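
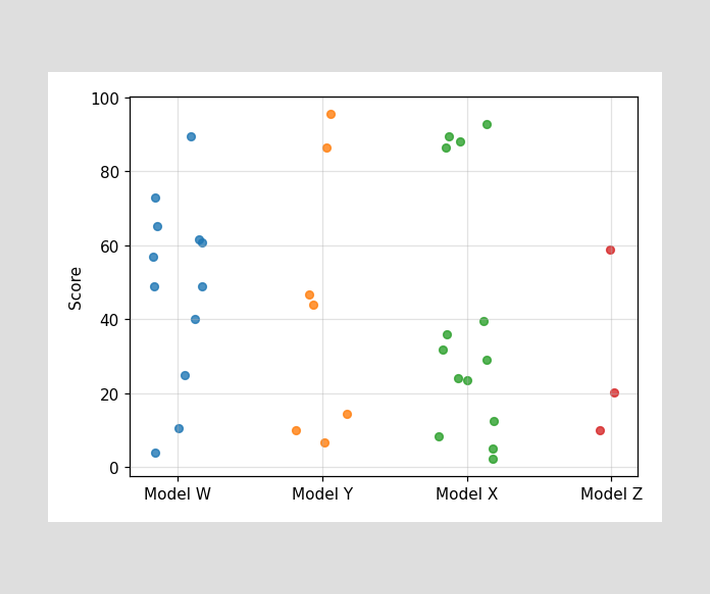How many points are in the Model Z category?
3

Counting the markers in the Model Z column gives 3.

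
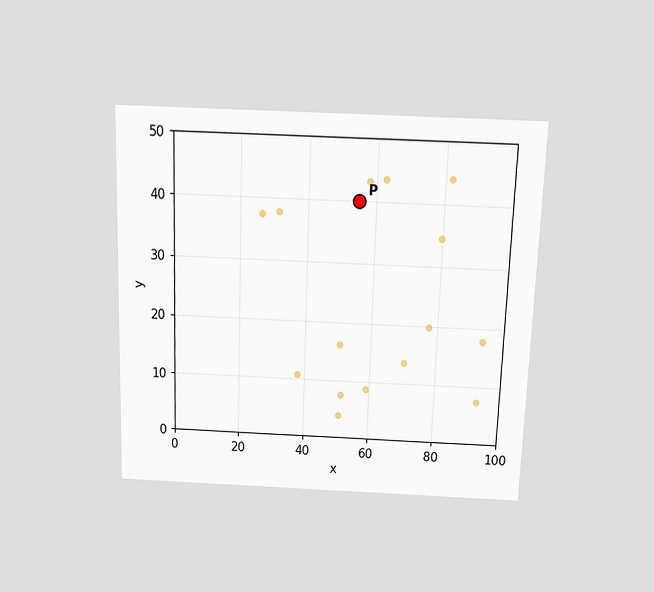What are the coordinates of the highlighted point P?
The chart is viewed slightly from above. Following the gridlines from P to each axis, P sits at (55, 40).

(55, 40)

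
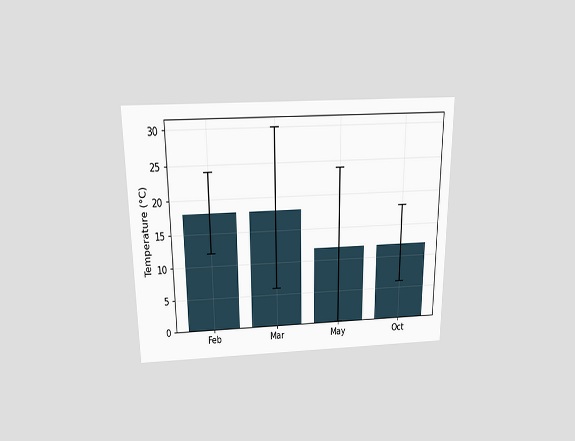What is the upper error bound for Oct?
18°C

The chart is viewed slightly from above. The Oct bar's upper whisker reaches 18°C.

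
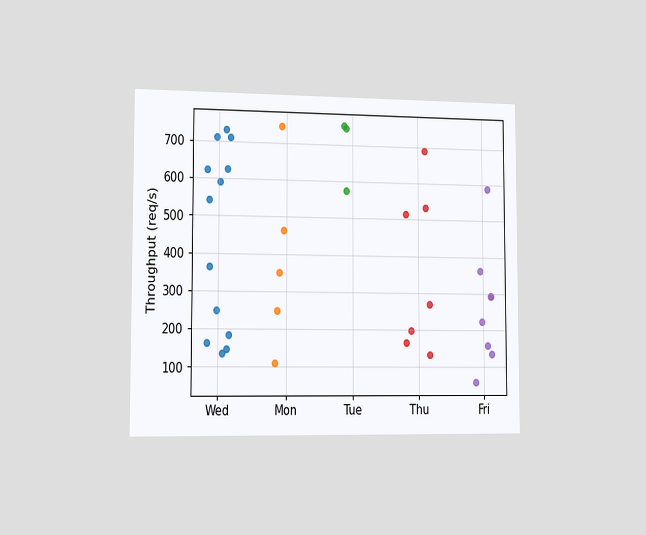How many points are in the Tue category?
3

The chart is viewed slightly from the left. Counting the markers in the Tue column gives 3.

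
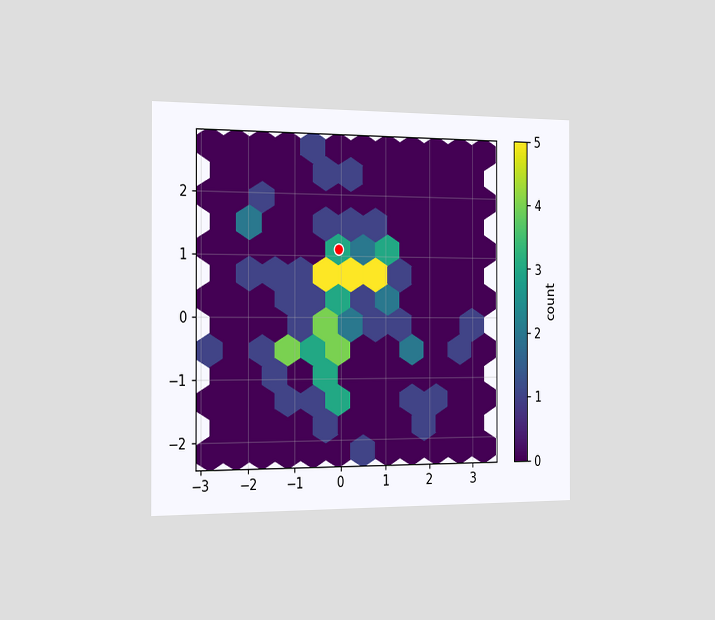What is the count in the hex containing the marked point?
The chart is viewed slightly from the left. The marked hex reads 3 on the colorbar.

3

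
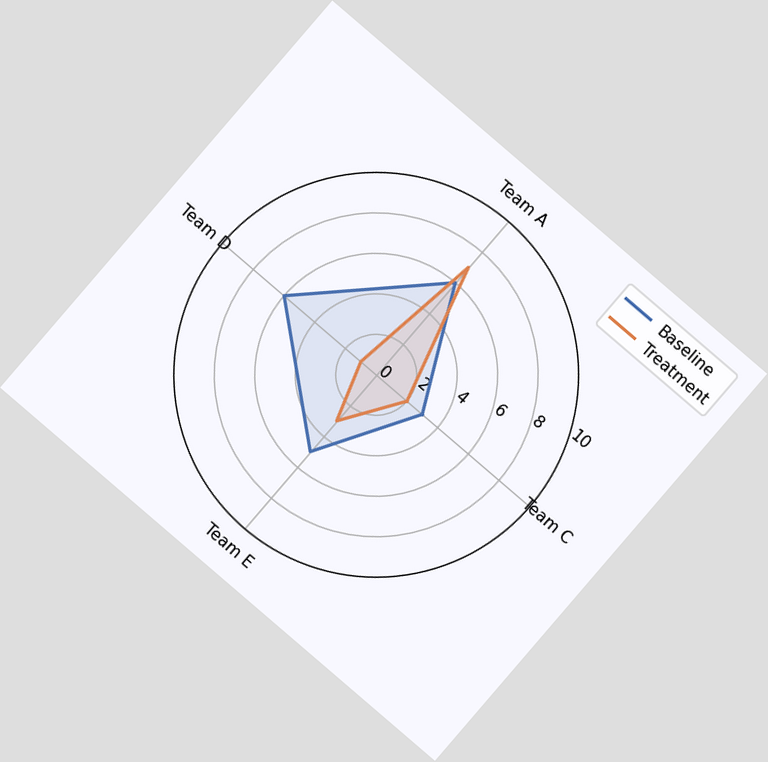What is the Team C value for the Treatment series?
The chart is tilted about 41° clockwise. On the Team C axis, Treatment reaches 2.

2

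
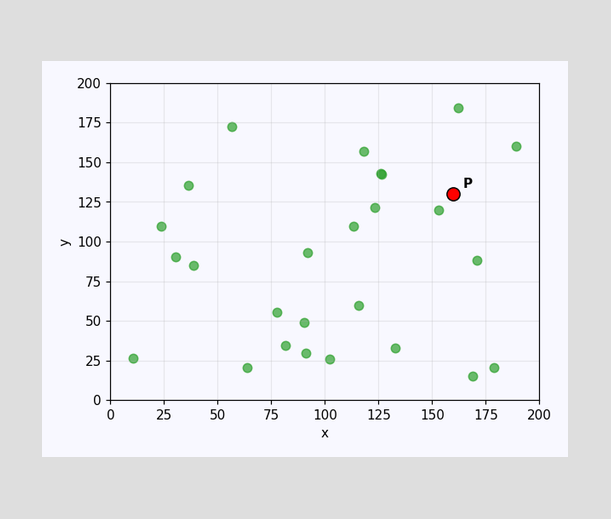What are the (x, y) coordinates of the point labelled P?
Following the gridlines from P to each axis, P sits at (160, 130).

(160, 130)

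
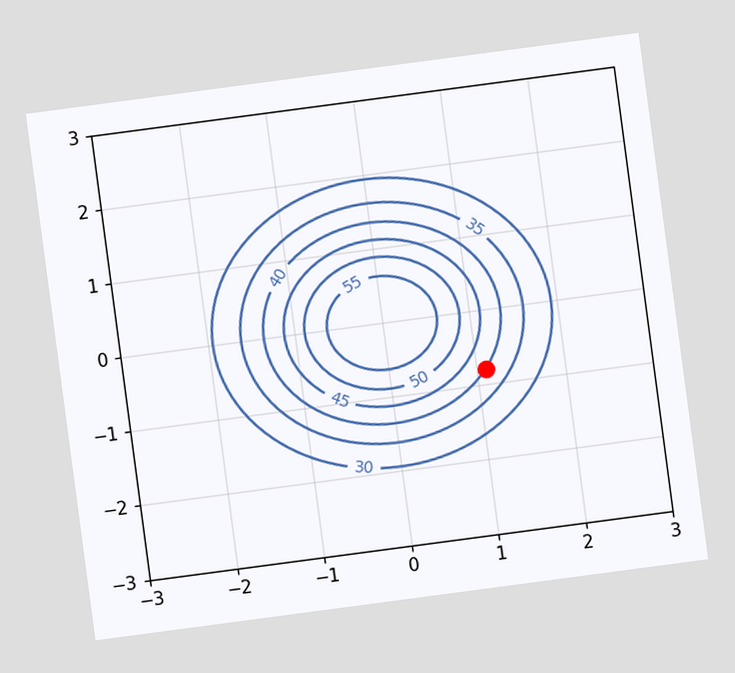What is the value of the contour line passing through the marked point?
40

The chart is tilted about 8° counter-clockwise. The marked point sits on the contour labelled 40.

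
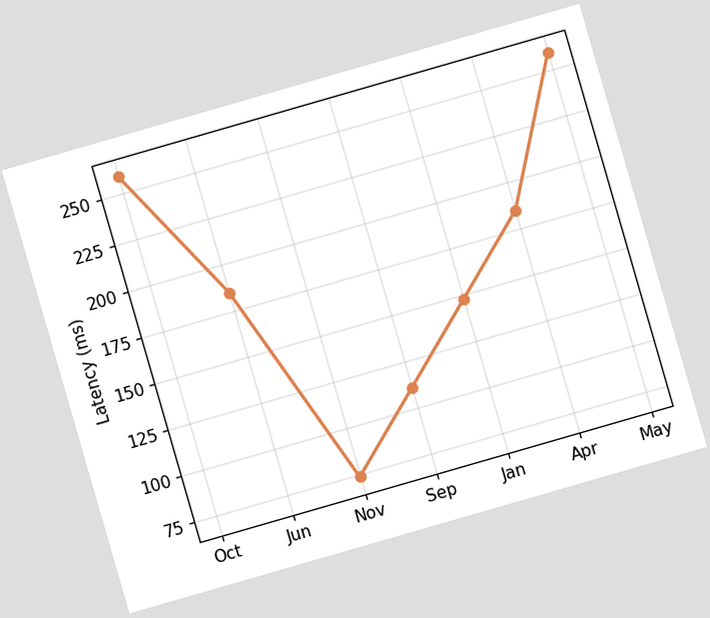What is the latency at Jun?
The chart is tilted about 16° counter-clockwise. At Jun, the line is at 185ms.

185ms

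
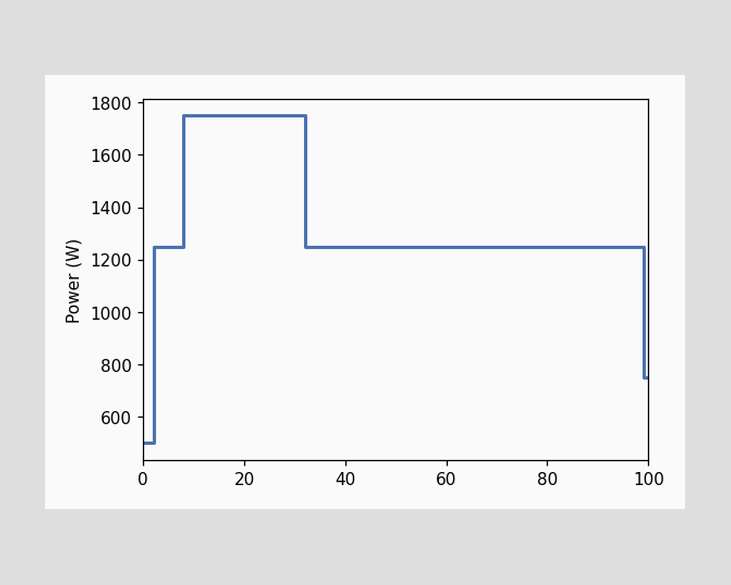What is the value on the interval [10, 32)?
1750W

On [10, 32) the step sits at 1750W.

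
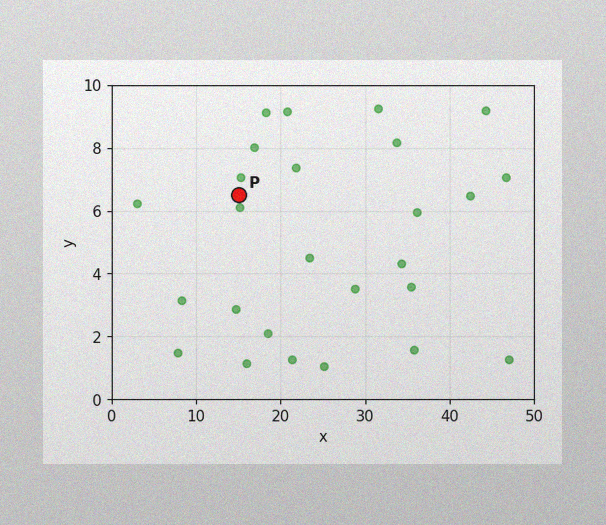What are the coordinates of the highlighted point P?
The image has some photo noise and uneven lighting. Following the gridlines from P to each axis, P sits at (15, 6.5).

(15, 6.5)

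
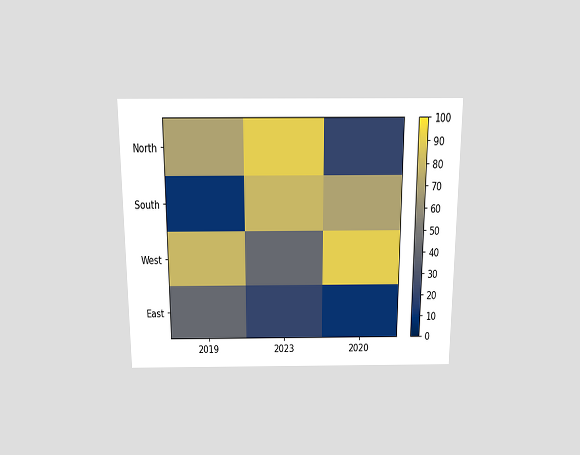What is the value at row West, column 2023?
40

The chart is viewed slightly from above. Matching cell (West, 2023) against the colorbar gives 40.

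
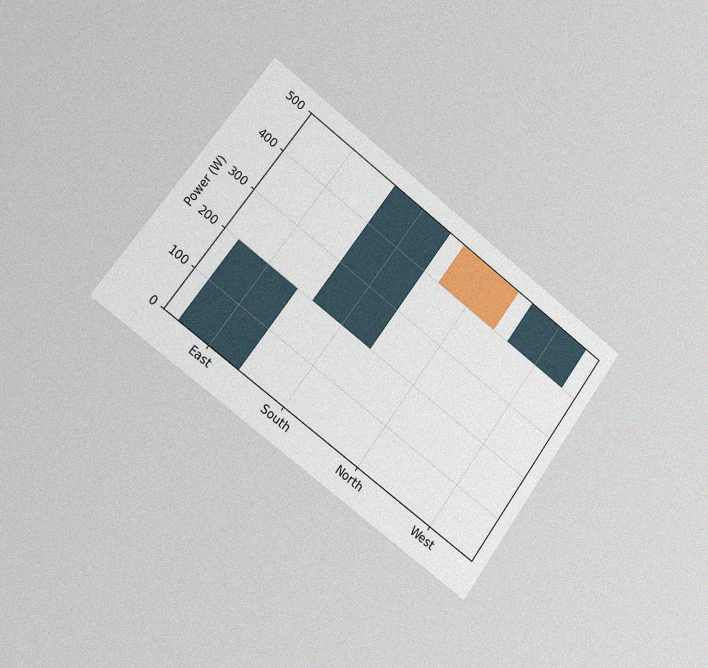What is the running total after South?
The chart is tilted about 37° clockwise and viewed slightly from the left, with some photo noise. After South the running total reaches 500W.

500W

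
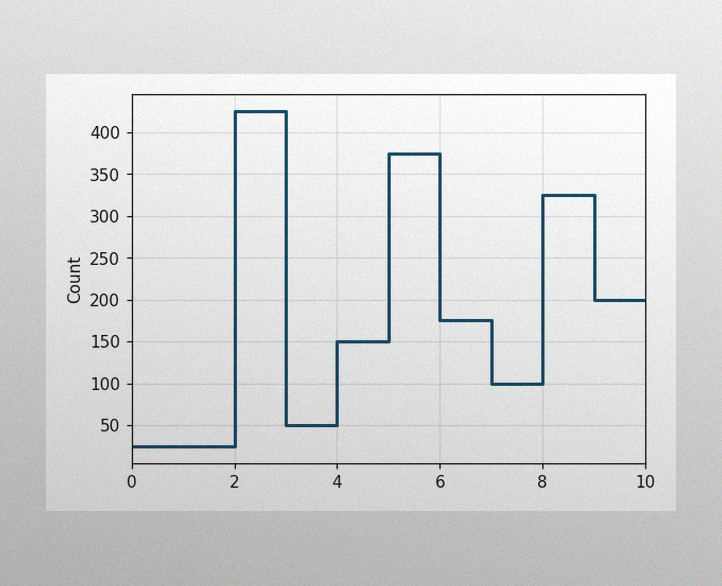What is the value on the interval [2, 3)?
425

The image has some photo noise and uneven lighting. On [2, 3) the step sits at 425.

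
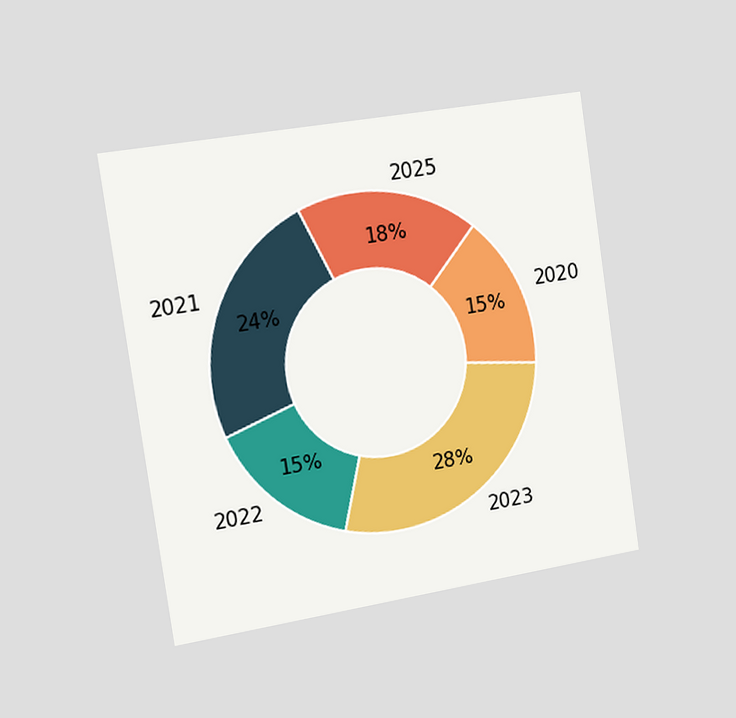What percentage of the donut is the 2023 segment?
28%

The chart is tilted about 8° counter-clockwise and viewed slightly from the left. The 2023 segment takes up 28% of the ring.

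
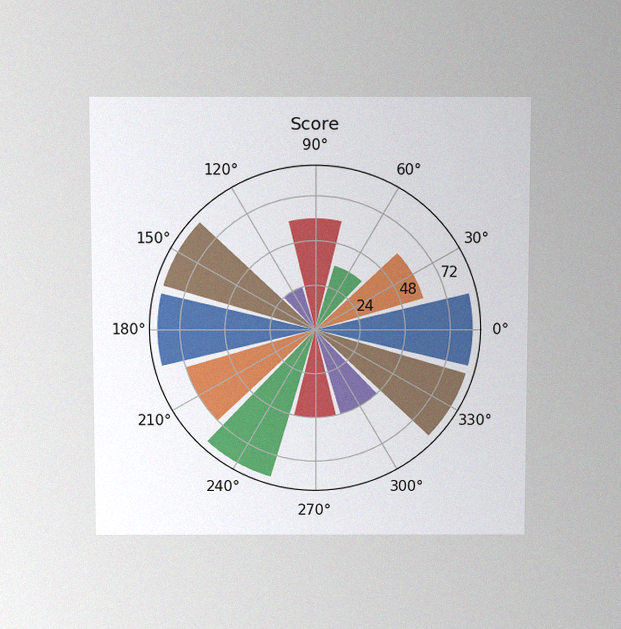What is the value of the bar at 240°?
The chart is viewed slightly from above, with some photo noise. The bar at 240° reaches 84 on the radial axis.

84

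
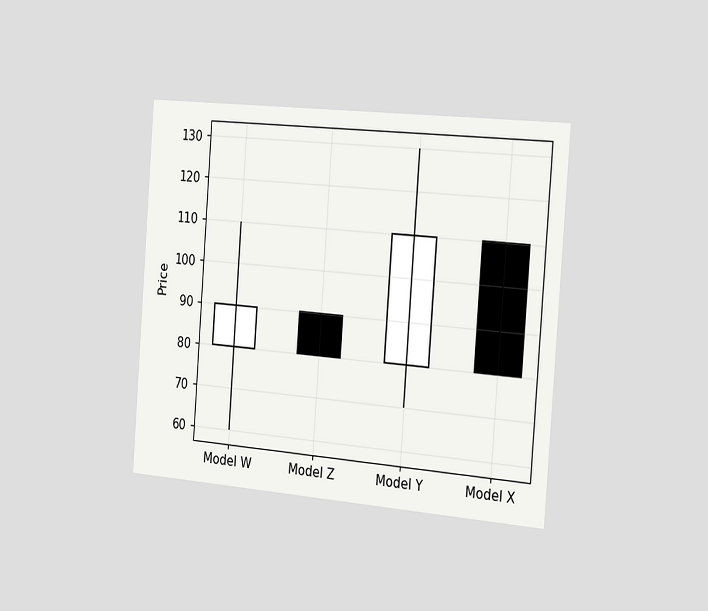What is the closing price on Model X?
The chart is tilted about 4° clockwise and viewed slightly from the right. The Model X candle closes at 80.

80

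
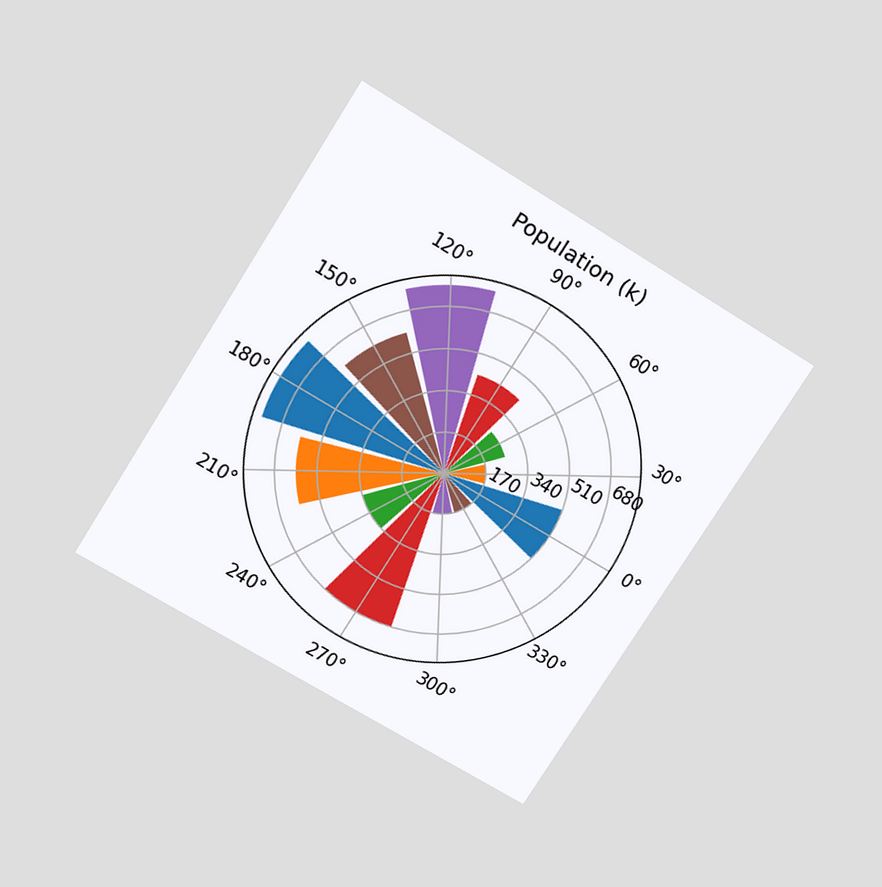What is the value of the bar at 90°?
The chart is tilted about 32° clockwise and viewed slightly from above. The bar at 90° reaches 425k on the radial axis.

425k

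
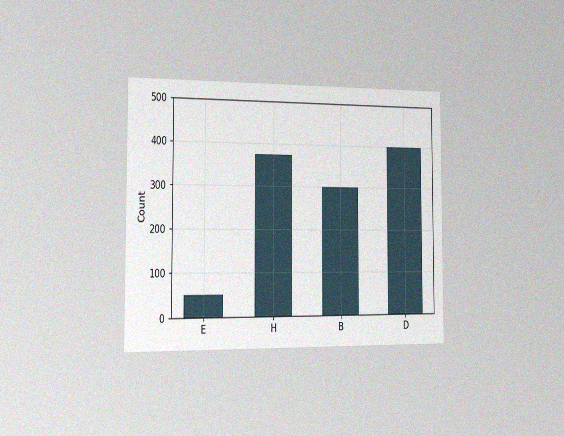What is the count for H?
375

The chart is viewed slightly from the left, with some photo noise. Reading along the chart's y-axis, the H bar reaches 375.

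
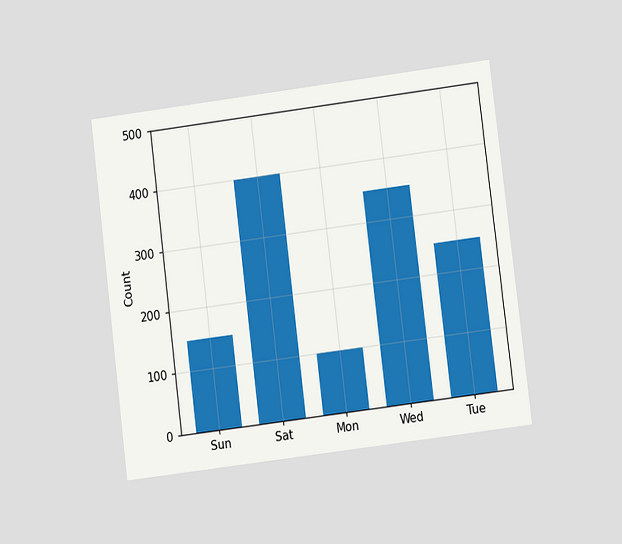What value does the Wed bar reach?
350

The chart is tilted about 7° counter-clockwise and viewed at a slight angle. Reading along the chart's y-axis, the Wed bar reaches 350.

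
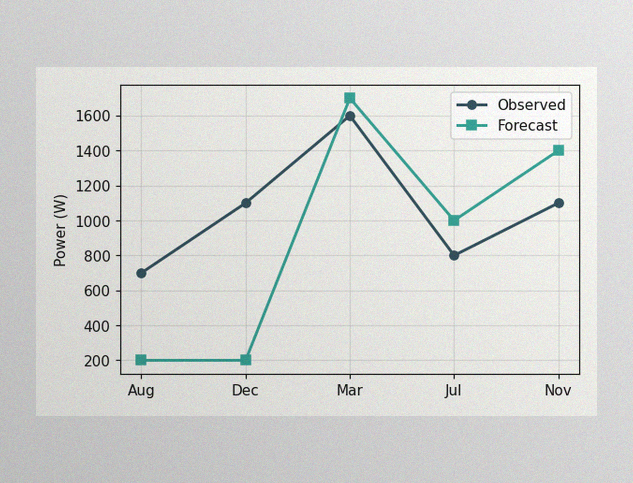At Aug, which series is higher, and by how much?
Observed, by 500W

The image has some photo noise and uneven lighting. At Aug, Observed sits above the other line by 500W.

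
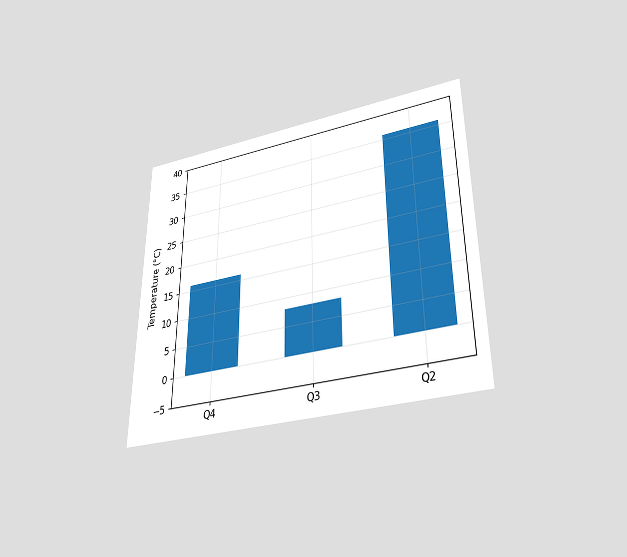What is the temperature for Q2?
36°C

The chart is viewed slightly from below. Reading along the chart's y-axis, the Q2 bar reaches 36°C.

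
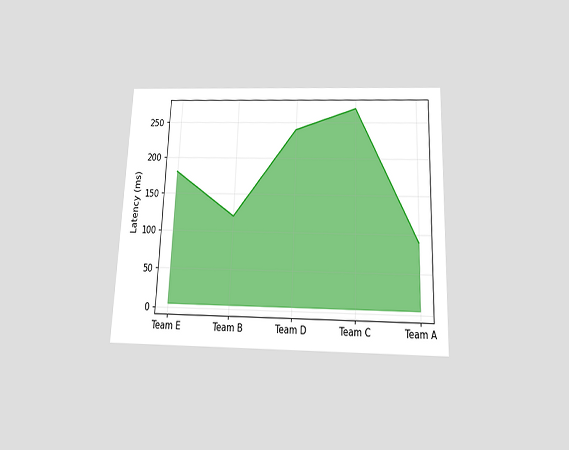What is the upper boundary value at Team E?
180ms

The chart is tilted about 2° clockwise and viewed slightly from below. At Team E the upper boundary is at 180ms.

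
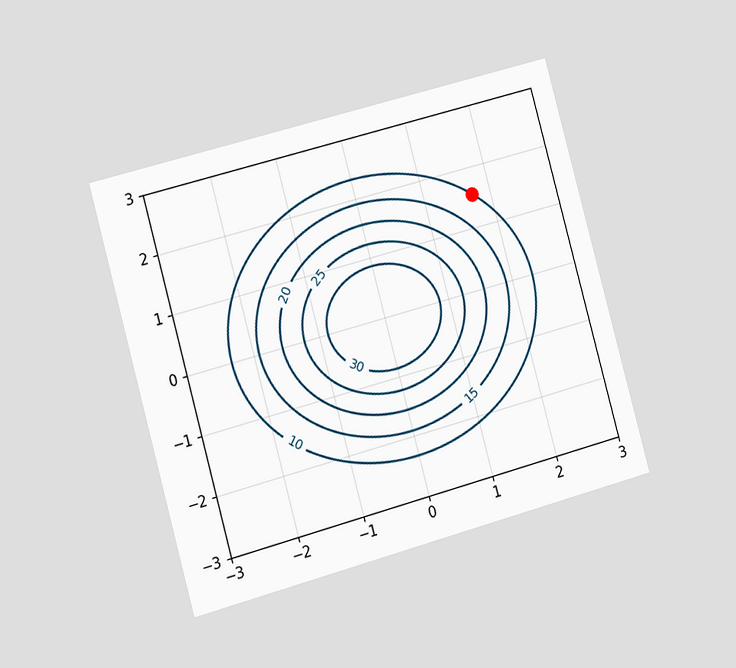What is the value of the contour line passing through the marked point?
The chart is tilted about 15° counter-clockwise and viewed slightly from the left. The marked point sits on the contour labelled 10.

10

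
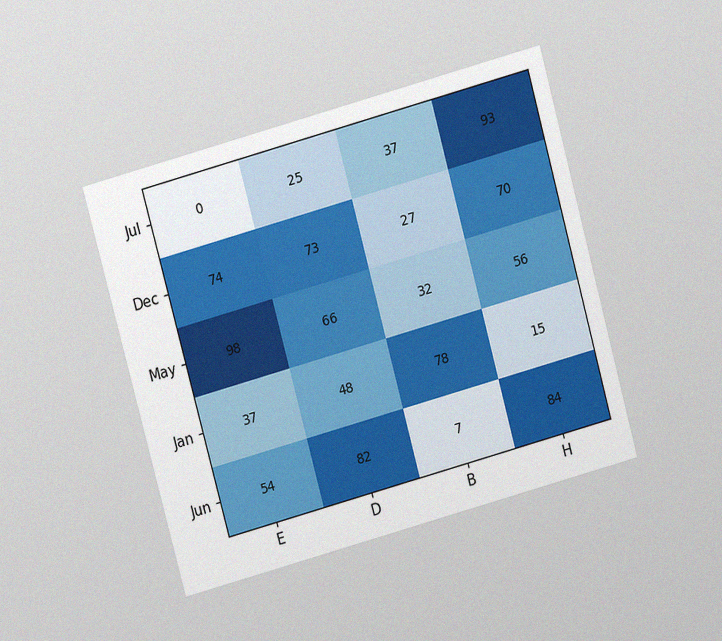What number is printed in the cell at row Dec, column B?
The chart is tilted about 15° counter-clockwise and viewed slightly from above, with some photo noise. The (Dec, B) cell reads 27.

27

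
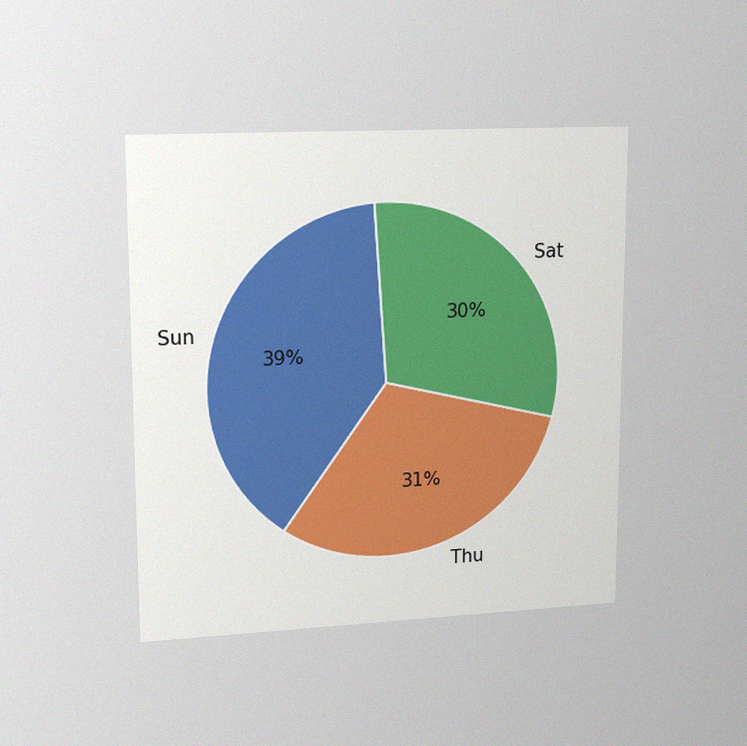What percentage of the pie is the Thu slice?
31%

The chart is viewed at a slight angle, with some photo noise. The Thu slice takes up 31% of the pie.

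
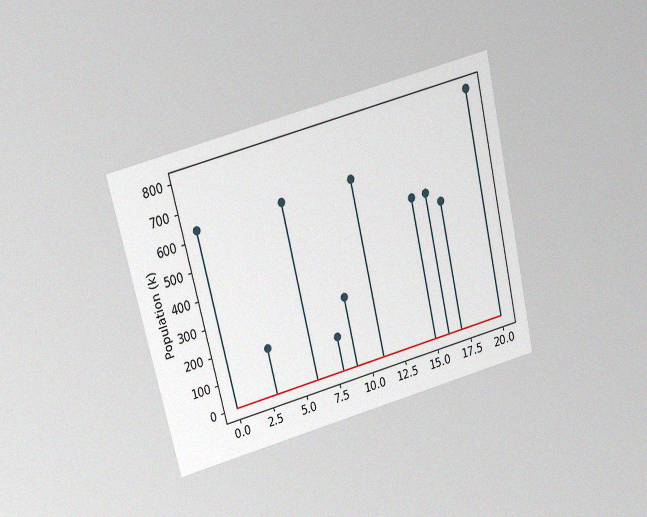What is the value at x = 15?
504k

The chart is tilted about 14° counter-clockwise and viewed slightly from above, with some photo noise. The stem at x=15 reaches 504k.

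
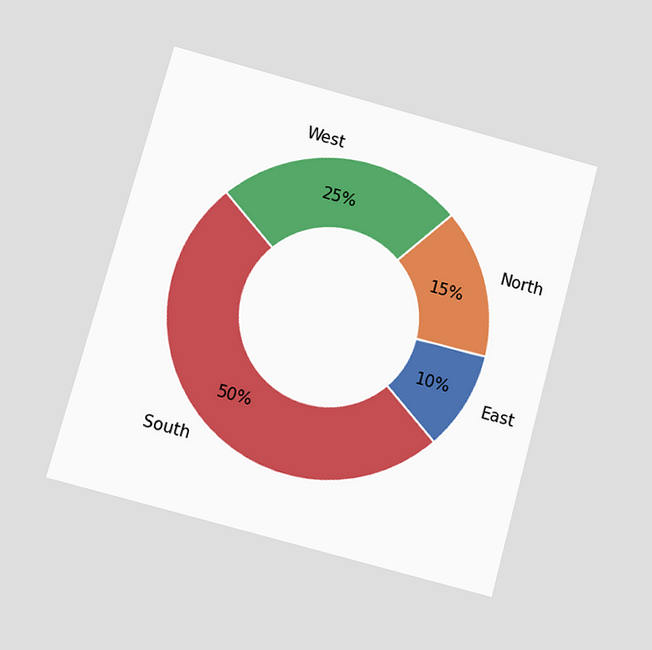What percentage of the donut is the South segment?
The chart is tilted about 15° clockwise and viewed at a slight angle. The South segment takes up 50% of the ring.

50%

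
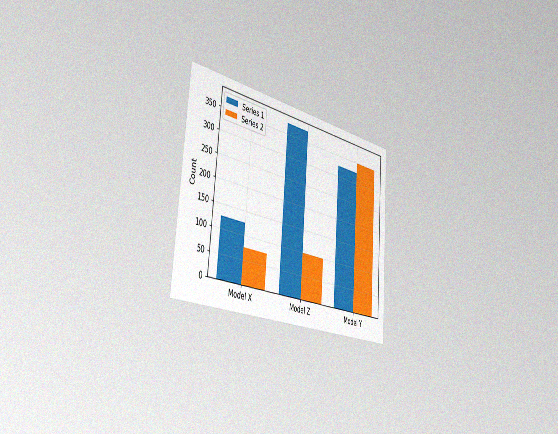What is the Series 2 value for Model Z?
100

The chart is tilted about 5° clockwise and viewed slightly from the left, with some photo noise. The Series 2 bar at Model Z reaches 100 on the y-axis.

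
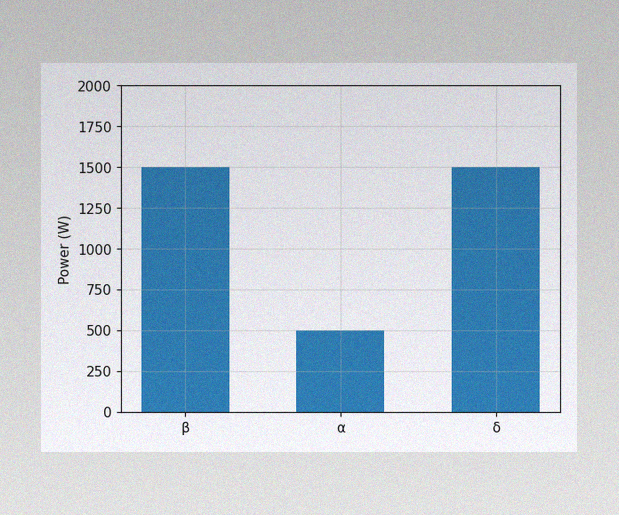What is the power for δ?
The image has some photo noise and uneven lighting. Reading along the chart's y-axis, the δ bar reaches 1500W.

1500W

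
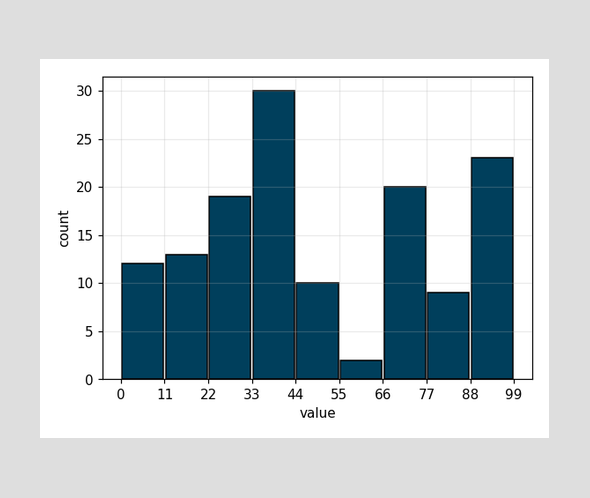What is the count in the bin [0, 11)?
12

The [0, 11) bin has height 12.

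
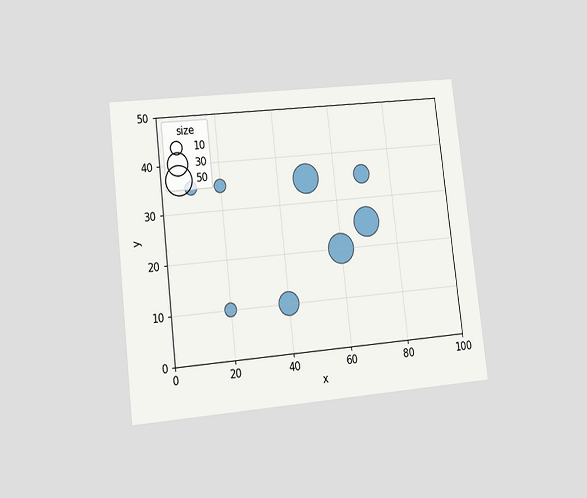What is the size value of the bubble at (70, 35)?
The chart is tilted about 7° counter-clockwise and viewed at a slight angle. Matching the bubble at (70, 35) against the size legend gives 20.

20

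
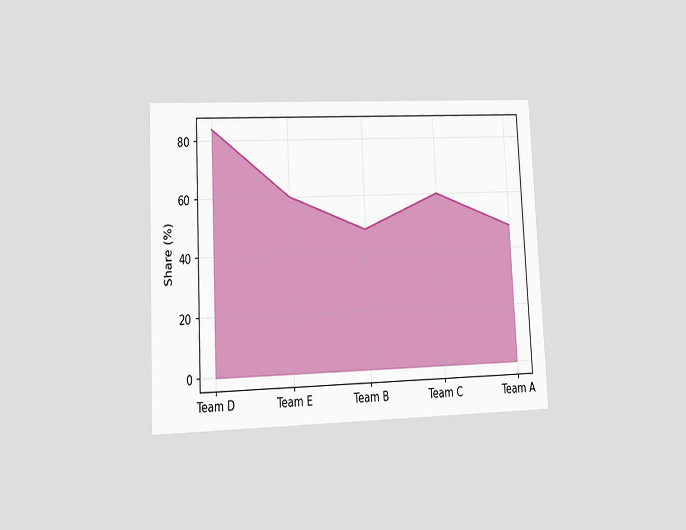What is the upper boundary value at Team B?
The chart is tilted about 3° counter-clockwise and viewed at a slight angle. At Team B the upper boundary is at 48%.

48%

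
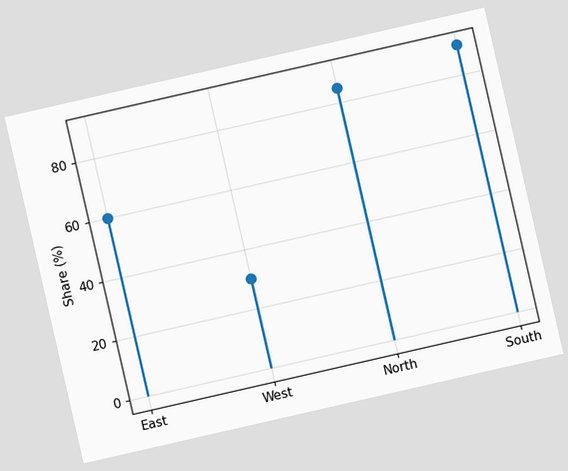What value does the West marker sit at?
30%

The chart is tilted about 13° counter-clockwise. The West marker sits at 30%.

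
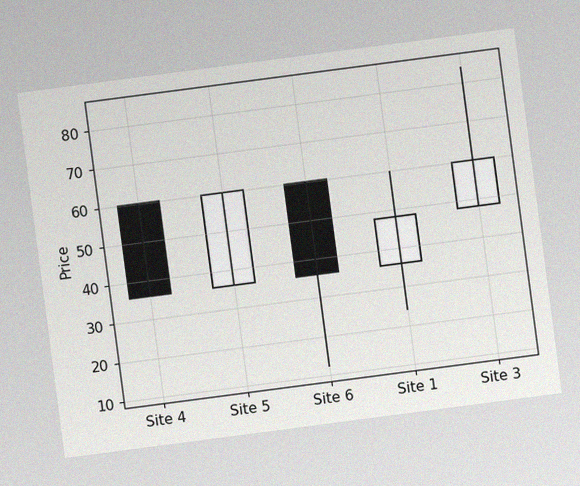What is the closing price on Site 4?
The chart is tilted about 7° counter-clockwise, with some photo noise. The Site 4 candle closes at 36.

36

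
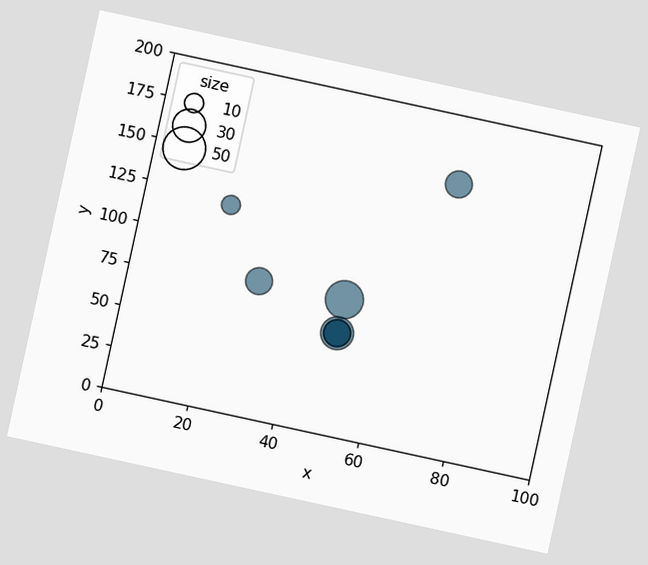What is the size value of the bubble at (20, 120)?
The chart is tilted about 12° clockwise. Matching the bubble at (20, 120) against the size legend gives 10.

10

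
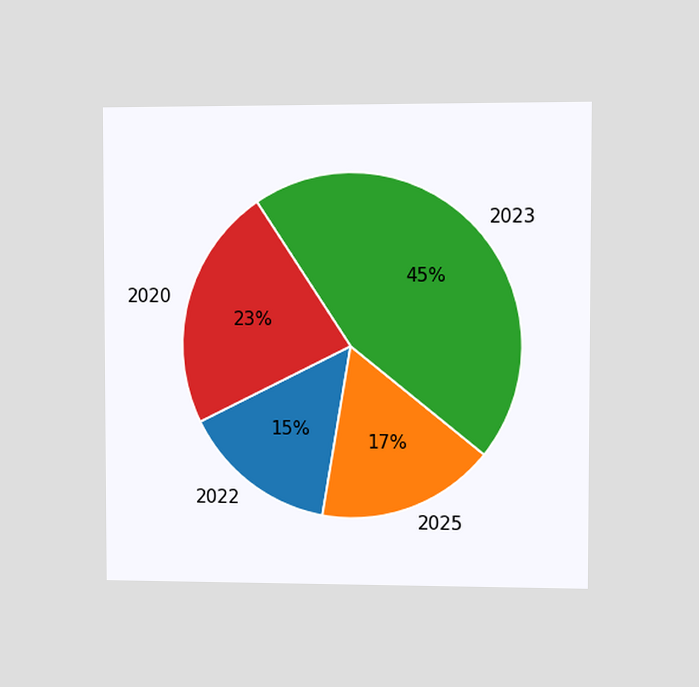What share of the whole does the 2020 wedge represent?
The chart is viewed at a slight angle. The 2020 slice takes up 23% of the pie.

23%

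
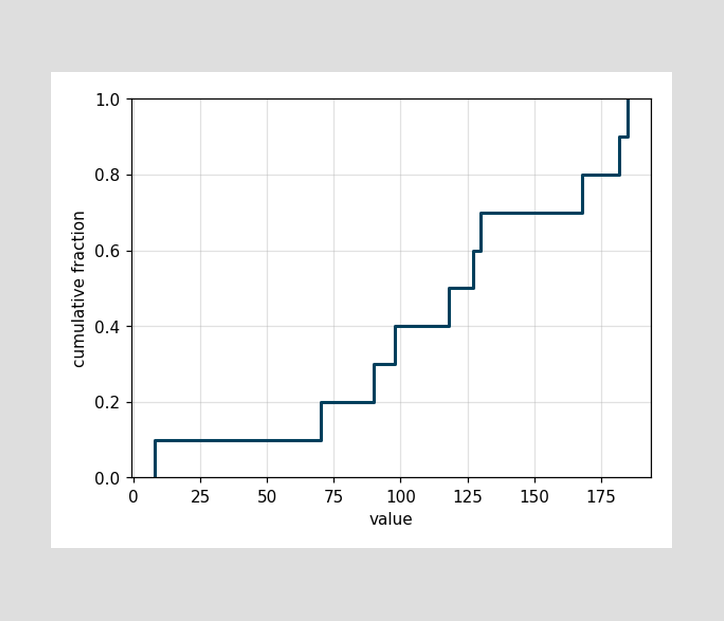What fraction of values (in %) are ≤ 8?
10%

At x=8 the ECDF step is at 10%.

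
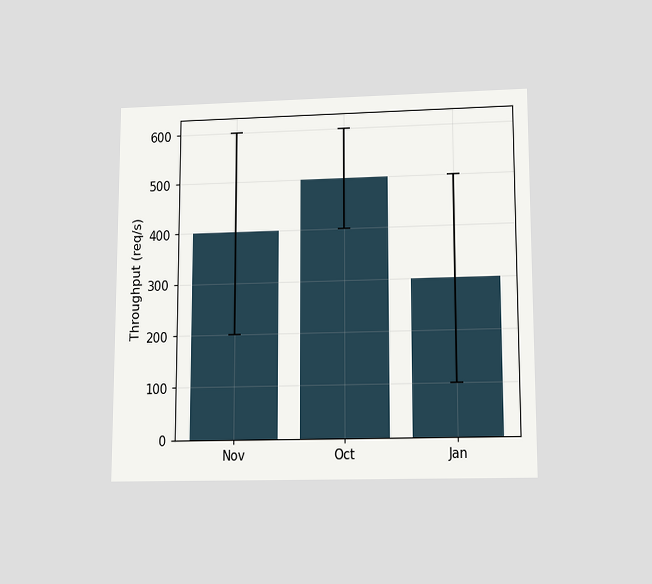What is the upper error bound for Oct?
600req/s

The chart is viewed slightly from below. The Oct bar's upper whisker reaches 600req/s.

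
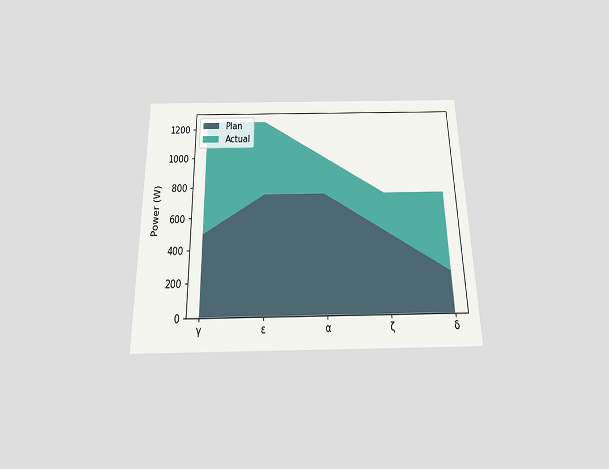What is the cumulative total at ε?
The chart is viewed slightly from below. The stacked total at ε reaches 1250W.

1250W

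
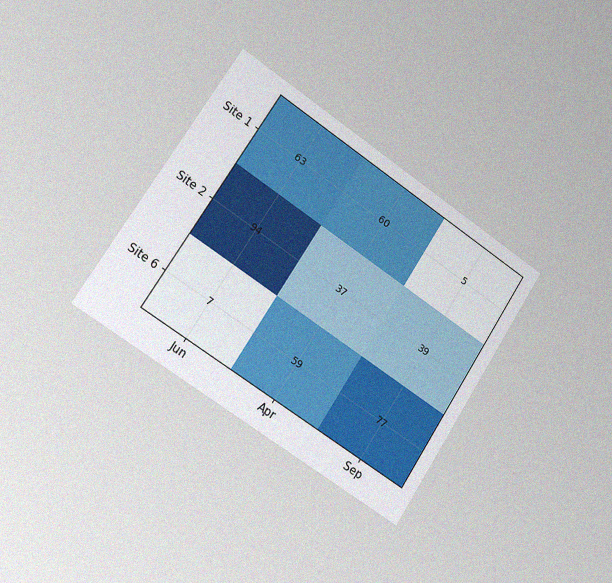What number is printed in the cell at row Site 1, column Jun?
The chart is tilted about 33° clockwise and viewed slightly from the left, with some photo noise. The (Site 1, Jun) cell reads 63.

63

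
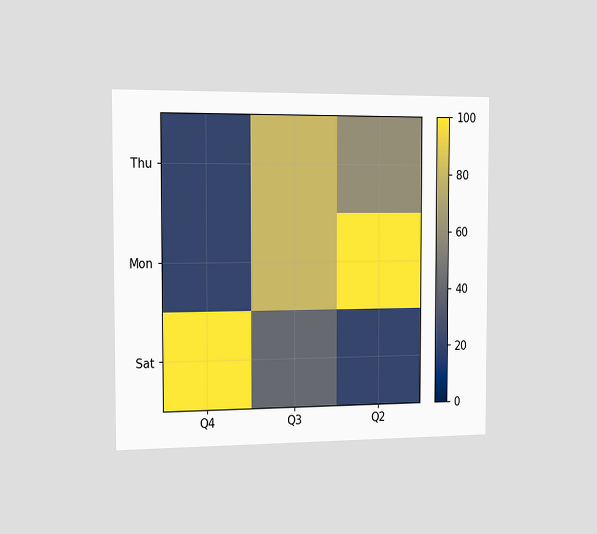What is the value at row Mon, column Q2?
100

The chart is viewed slightly from the left. Matching cell (Mon, Q2) against the colorbar gives 100.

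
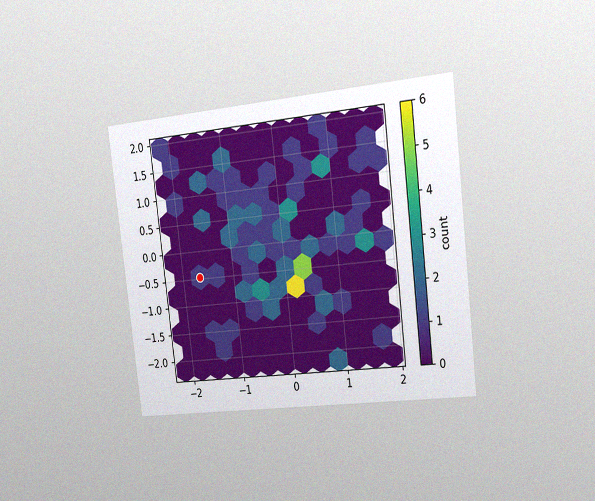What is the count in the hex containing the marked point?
1

The chart is tilted about 7° counter-clockwise and viewed slightly from the right, with some photo noise. The marked hex reads 1 on the colorbar.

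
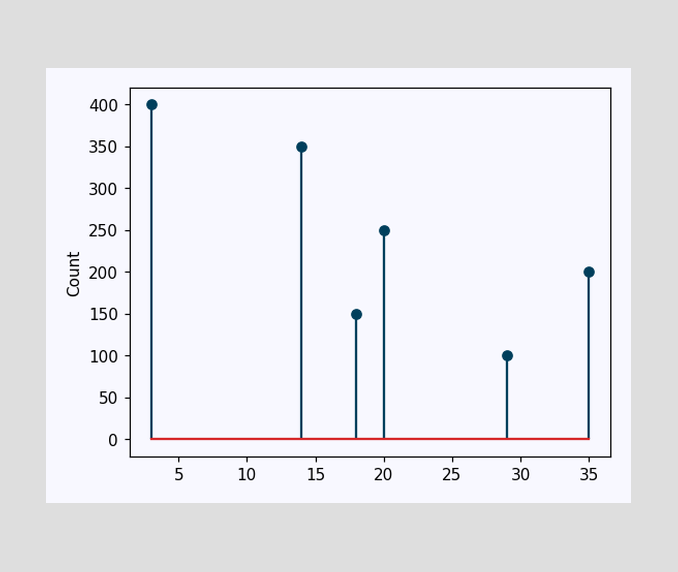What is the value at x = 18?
150

The stem at x=18 reaches 150.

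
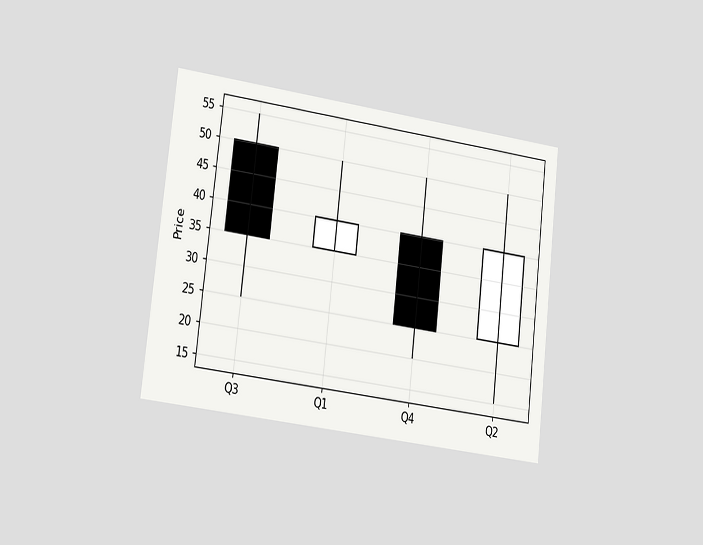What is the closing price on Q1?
The chart is tilted about 7° clockwise and viewed slightly from the left. The Q1 candle closes at 40.

40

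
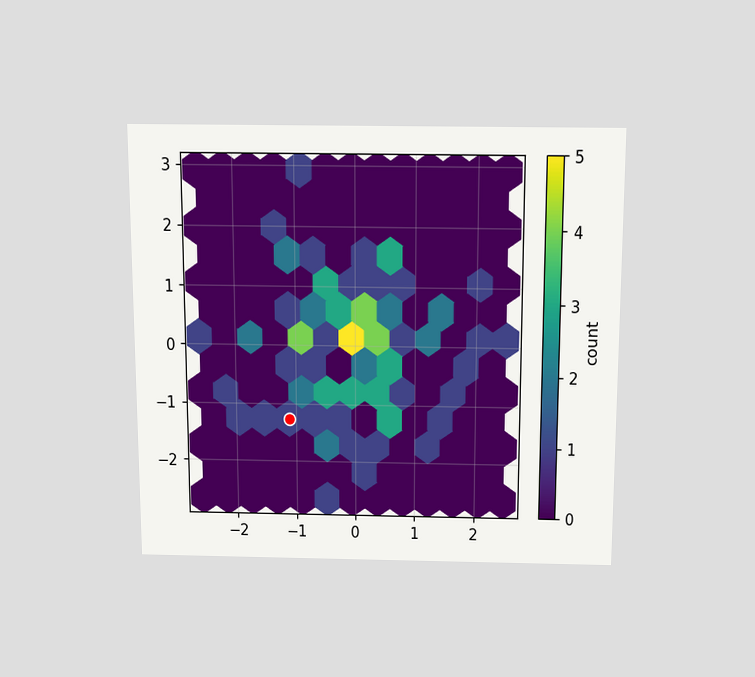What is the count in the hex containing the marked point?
The chart is viewed slightly from above. The marked hex reads 1 on the colorbar.

1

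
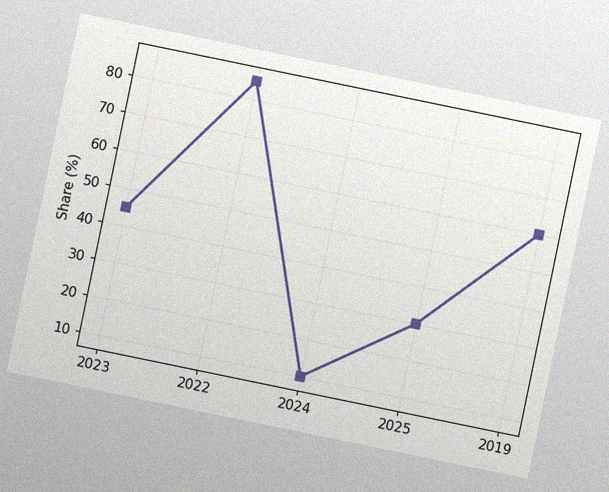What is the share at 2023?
45%

The chart is tilted about 12° clockwise, with some photo noise. At 2023, the line is at 45%.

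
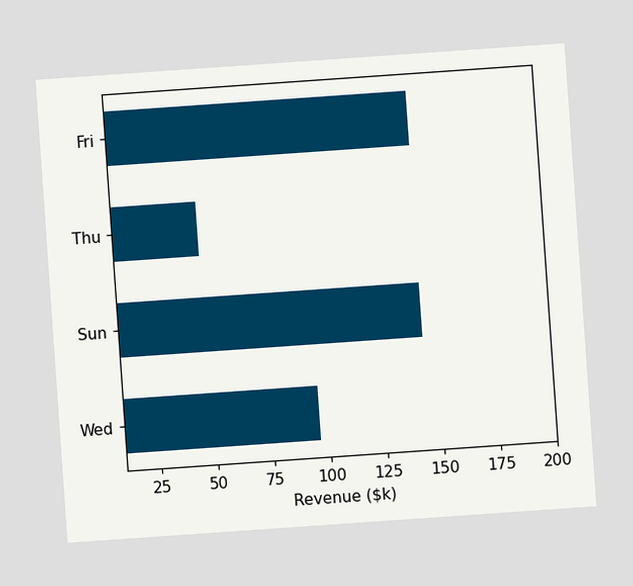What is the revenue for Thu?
$48k

The chart is tilted about 4° counter-clockwise. Reading along the chart's x-axis, the Thu bar reaches $48k.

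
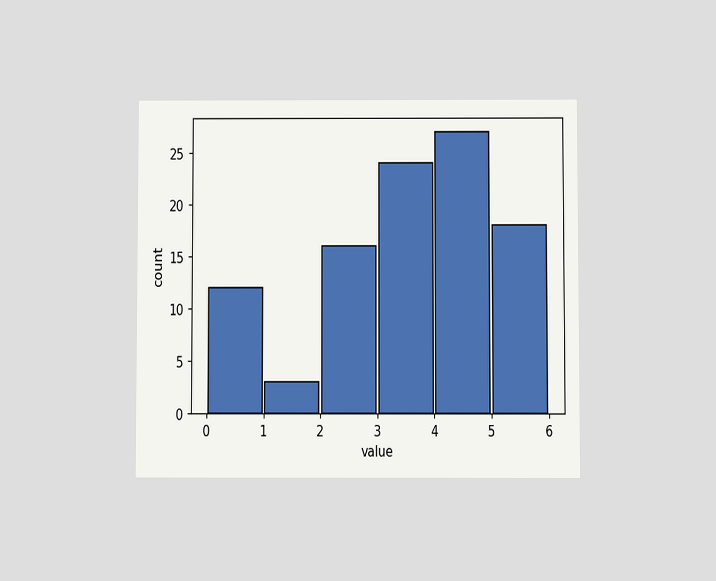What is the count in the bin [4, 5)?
The chart is viewed slightly from below. The [4, 5) bin has height 27.

27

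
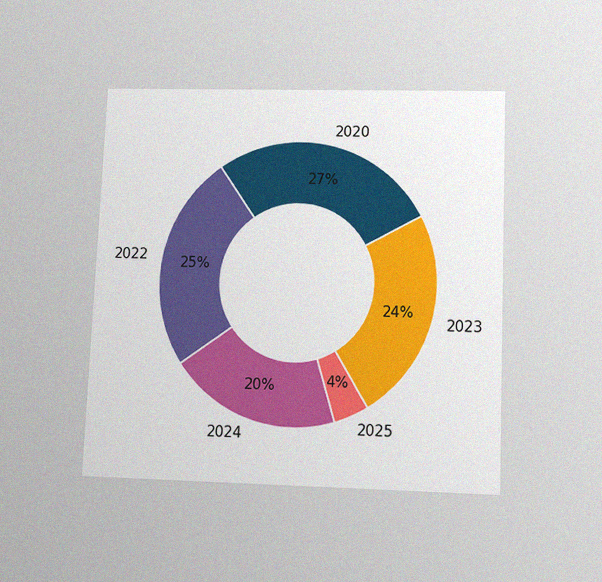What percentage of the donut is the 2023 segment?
24%

The chart is tilted about 2° clockwise and viewed slightly from below, with some photo noise. The 2023 segment takes up 24% of the ring.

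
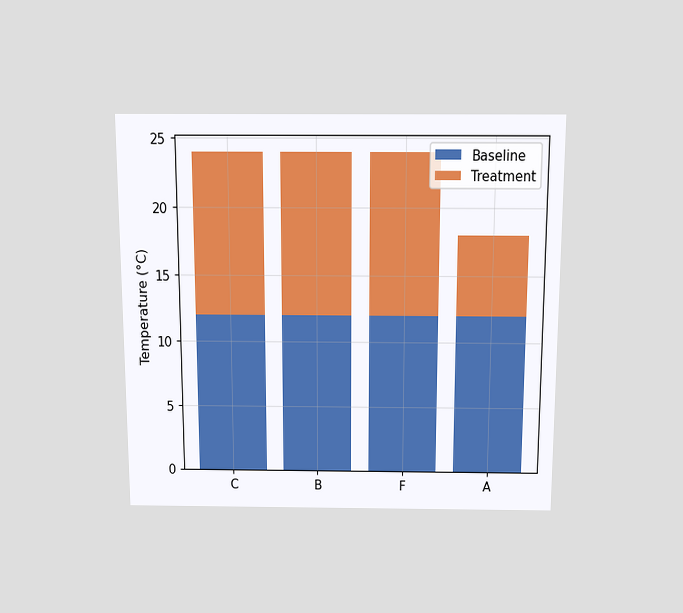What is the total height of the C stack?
24°C

The chart is viewed slightly from above. The C stack's top reaches 24°C on the y-axis.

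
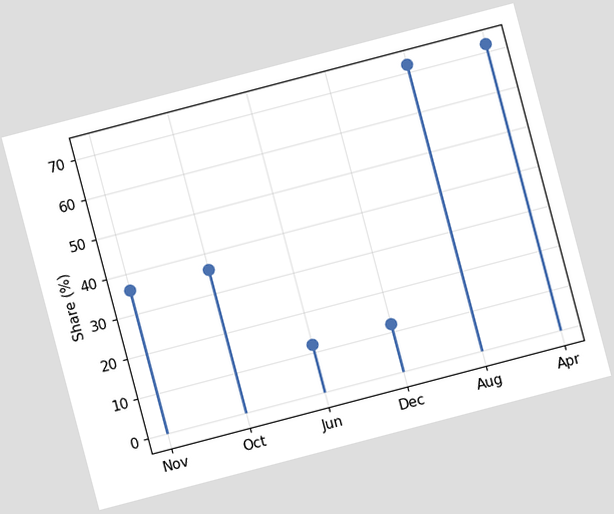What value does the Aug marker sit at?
The chart is tilted about 15° counter-clockwise. The Aug marker sits at 72%.

72%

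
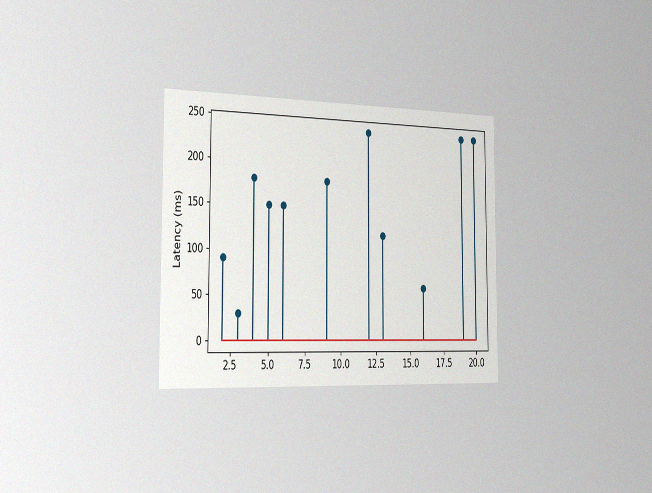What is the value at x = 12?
The chart is viewed slightly from the left, with some photo noise. The stem at x=12 reaches 240ms.

240ms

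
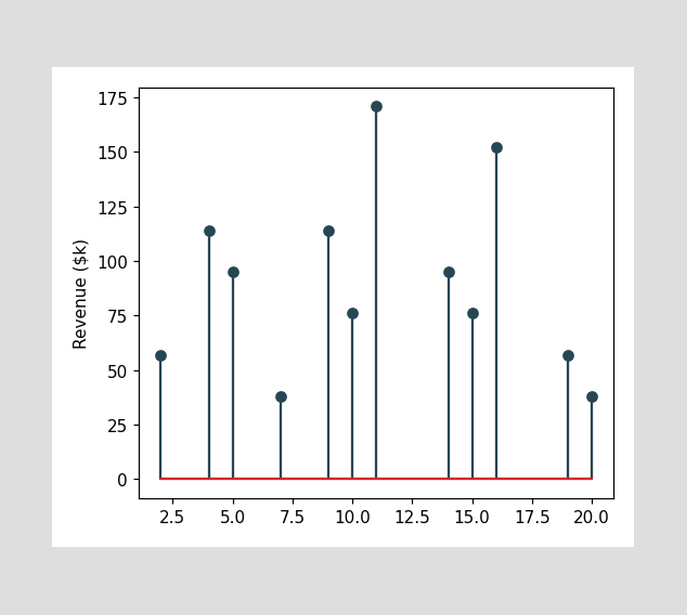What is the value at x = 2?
The stem at x=2 reaches $57k.

$57k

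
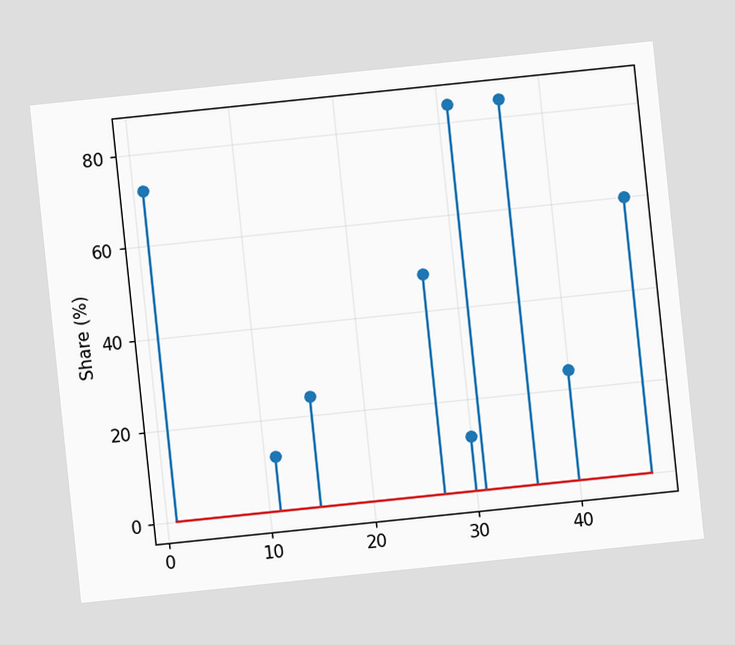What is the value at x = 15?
24%

The chart is tilted about 6° counter-clockwise. The stem at x=15 reaches 24%.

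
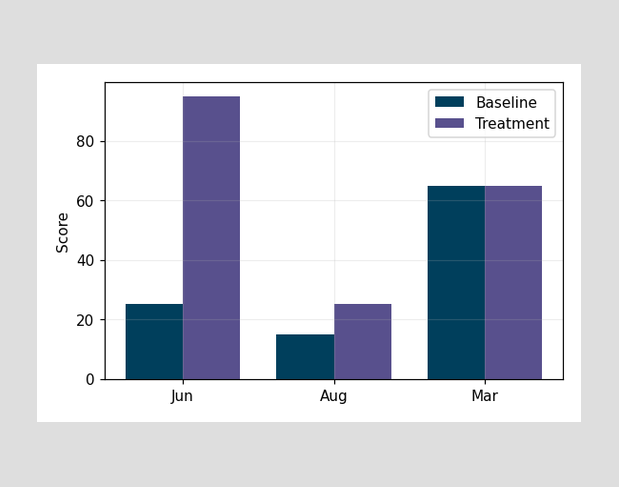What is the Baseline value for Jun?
The Baseline bar at Jun reaches 25 on the y-axis.

25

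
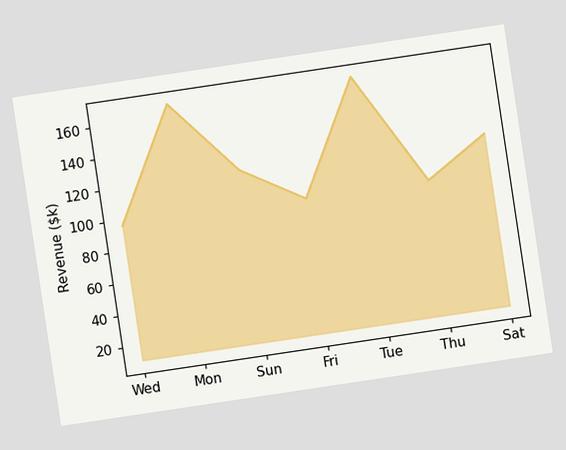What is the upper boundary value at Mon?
$168k

The chart is tilted about 8° counter-clockwise. At Mon the upper boundary is at $168k.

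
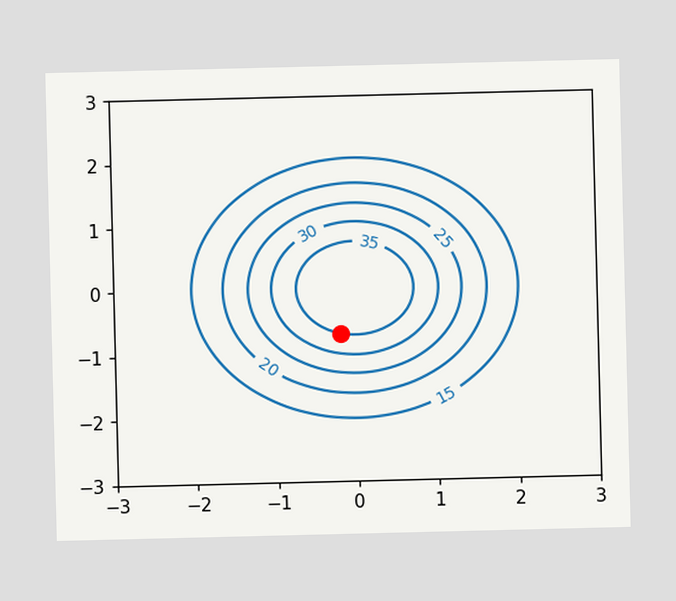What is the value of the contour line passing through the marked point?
The marked point sits on the contour labelled 35.

35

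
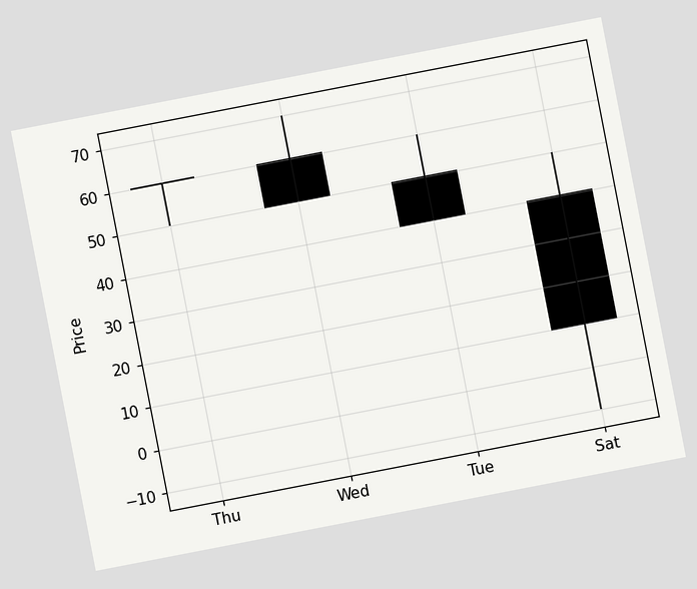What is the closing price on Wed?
The chart is tilted about 11° counter-clockwise. The Wed candle closes at 50.

50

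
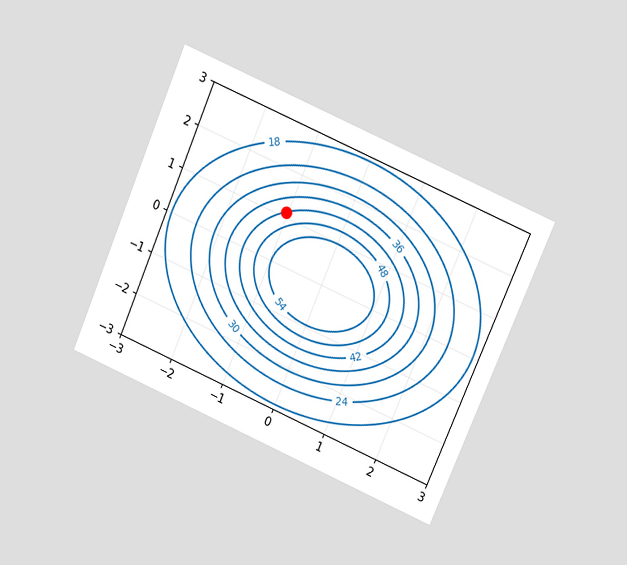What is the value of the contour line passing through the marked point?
The chart is tilted about 23° clockwise and viewed at a slight angle. The marked point sits on the contour labelled 42.

42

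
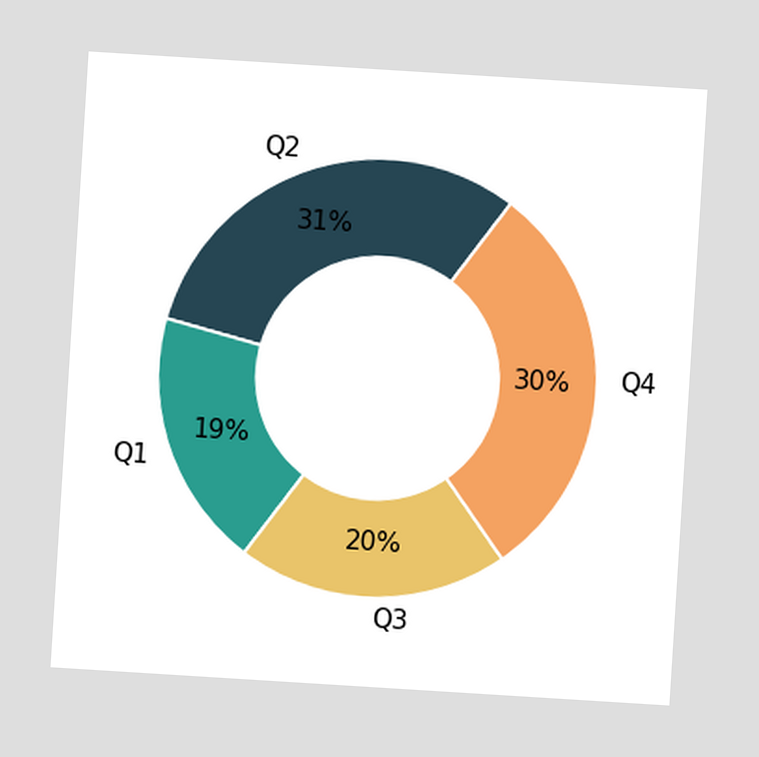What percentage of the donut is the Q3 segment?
The chart is tilted about 4° clockwise. The Q3 segment takes up 20% of the ring.

20%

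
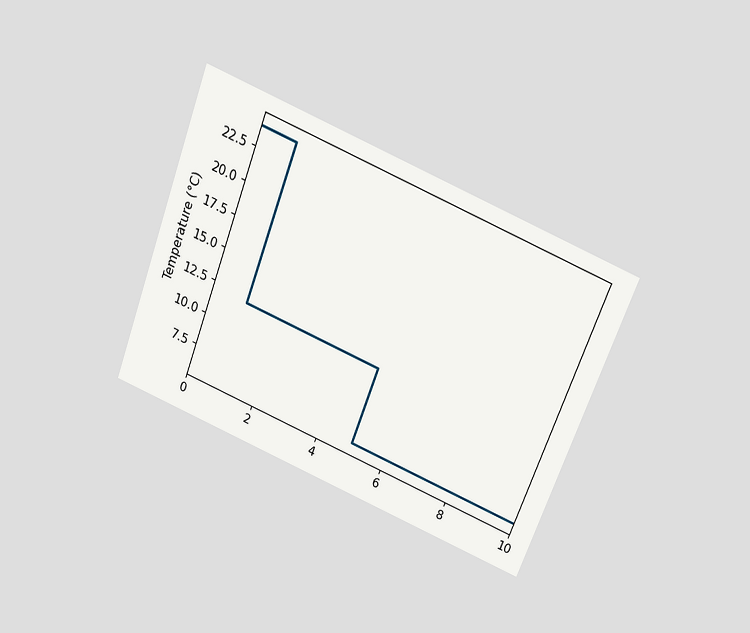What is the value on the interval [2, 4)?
12°C

The chart is tilted about 21° clockwise and viewed slightly from above. On [2, 4) the step sits at 12°C.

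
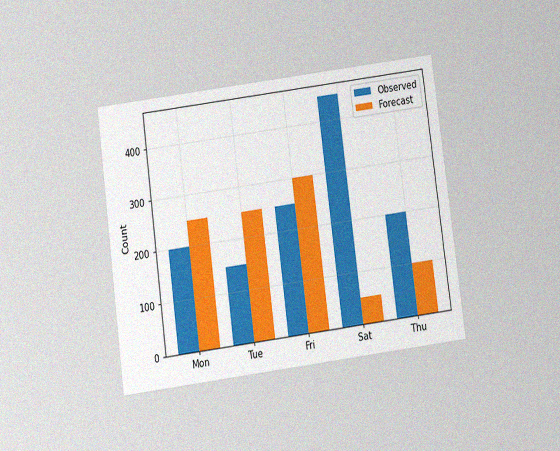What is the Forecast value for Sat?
The chart is tilted about 8° counter-clockwise and viewed slightly from below, with some photo noise. The Forecast bar at Sat reaches 50 on the y-axis.

50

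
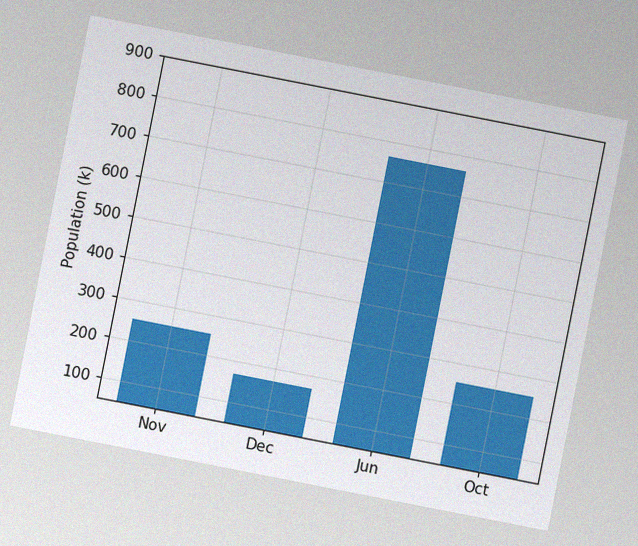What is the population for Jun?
The chart is tilted about 11° clockwise, with some photo noise. Reading along the chart's y-axis, the Jun bar reaches 765k.

765k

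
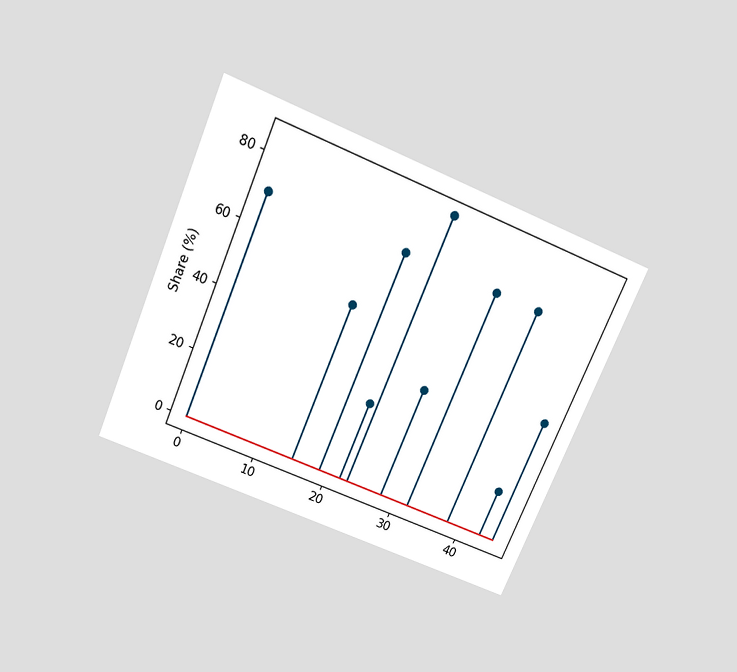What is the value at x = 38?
70%

The chart is tilted about 23° clockwise and viewed slightly from above. The stem at x=38 reaches 70%.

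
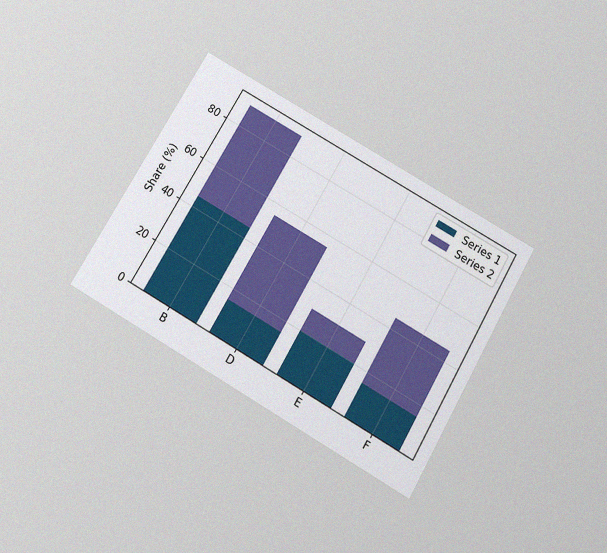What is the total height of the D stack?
55%

The chart is tilted about 30° clockwise and viewed slightly from below, with some photo noise. The D stack's top reaches 55% on the y-axis.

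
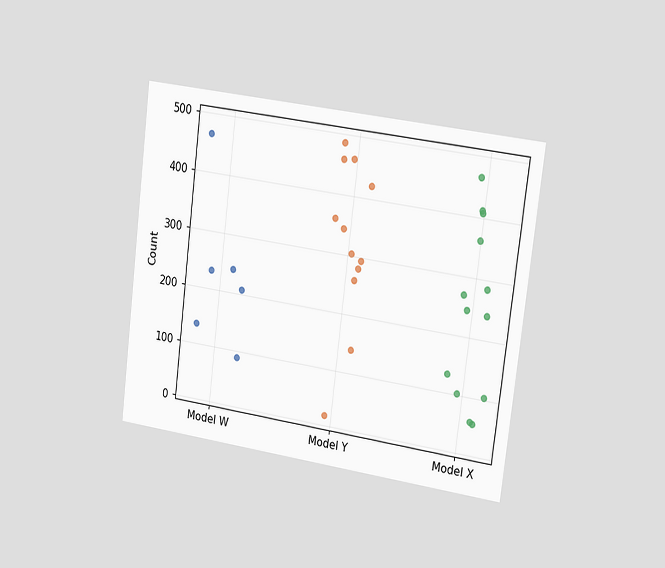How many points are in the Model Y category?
12

The chart is tilted about 7° clockwise and viewed slightly from the right. Counting the markers in the Model Y column gives 12.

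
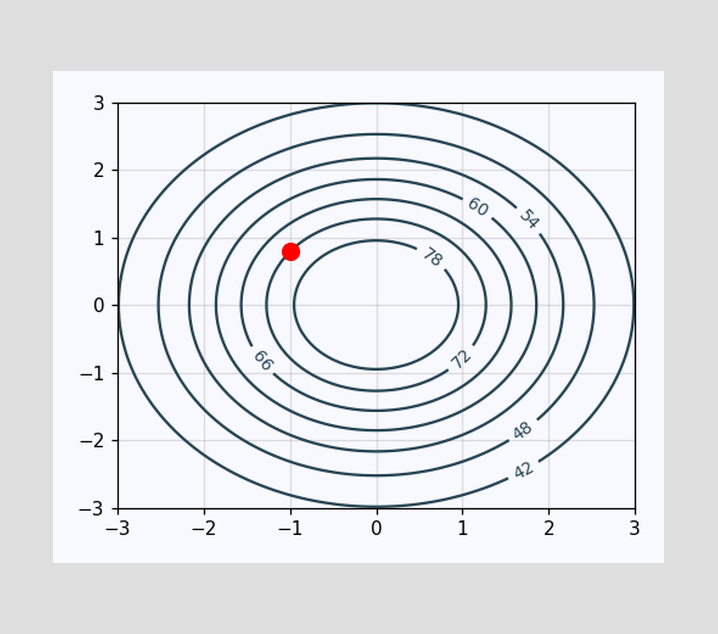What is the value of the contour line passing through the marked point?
72

The marked point sits on the contour labelled 72.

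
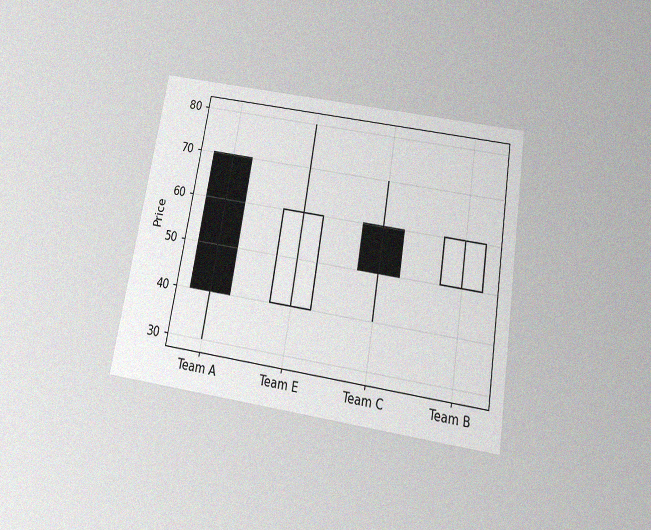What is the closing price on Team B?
60

The chart is tilted about 9° clockwise and viewed slightly from below, with some photo noise. The Team B candle closes at 60.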